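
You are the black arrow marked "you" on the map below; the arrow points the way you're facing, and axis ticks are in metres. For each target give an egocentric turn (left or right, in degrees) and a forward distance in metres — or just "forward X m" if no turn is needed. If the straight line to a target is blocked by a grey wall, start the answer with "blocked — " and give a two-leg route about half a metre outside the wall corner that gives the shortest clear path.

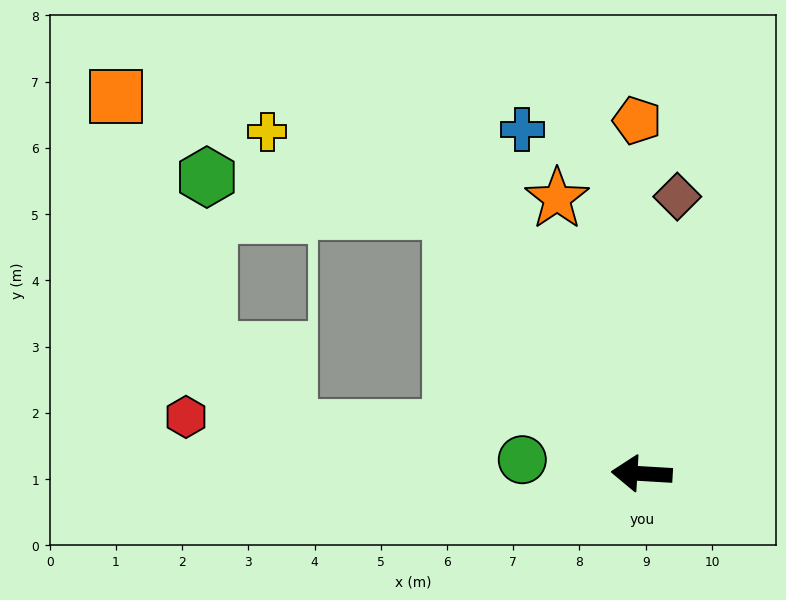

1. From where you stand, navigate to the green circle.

turn right 3°, forward 1.8 m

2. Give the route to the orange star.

turn right 69°, forward 4.3 m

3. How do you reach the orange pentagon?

turn right 86°, forward 5.3 m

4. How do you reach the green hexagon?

blocked — turn right 51°, forward 4.9 m, then turn left 47°, forward 3.7 m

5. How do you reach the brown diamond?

turn right 94°, forward 4.2 m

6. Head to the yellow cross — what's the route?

blocked — turn right 51°, forward 4.9 m, then turn left 31°, forward 3.0 m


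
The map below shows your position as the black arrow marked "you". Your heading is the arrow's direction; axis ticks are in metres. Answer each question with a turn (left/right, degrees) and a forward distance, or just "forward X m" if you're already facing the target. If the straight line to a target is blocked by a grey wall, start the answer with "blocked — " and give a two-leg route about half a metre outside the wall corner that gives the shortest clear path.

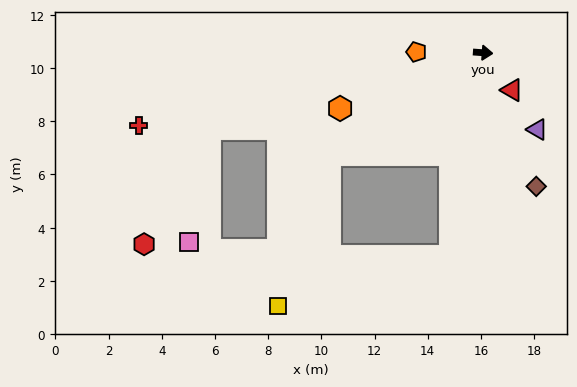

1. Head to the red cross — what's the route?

turn right 164°, forward 13.2 m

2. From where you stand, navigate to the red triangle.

turn right 48°, forward 1.8 m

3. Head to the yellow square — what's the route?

blocked — turn right 142°, forward 6.9 m, then turn left 37°, forward 6.0 m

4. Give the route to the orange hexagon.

turn right 155°, forward 5.8 m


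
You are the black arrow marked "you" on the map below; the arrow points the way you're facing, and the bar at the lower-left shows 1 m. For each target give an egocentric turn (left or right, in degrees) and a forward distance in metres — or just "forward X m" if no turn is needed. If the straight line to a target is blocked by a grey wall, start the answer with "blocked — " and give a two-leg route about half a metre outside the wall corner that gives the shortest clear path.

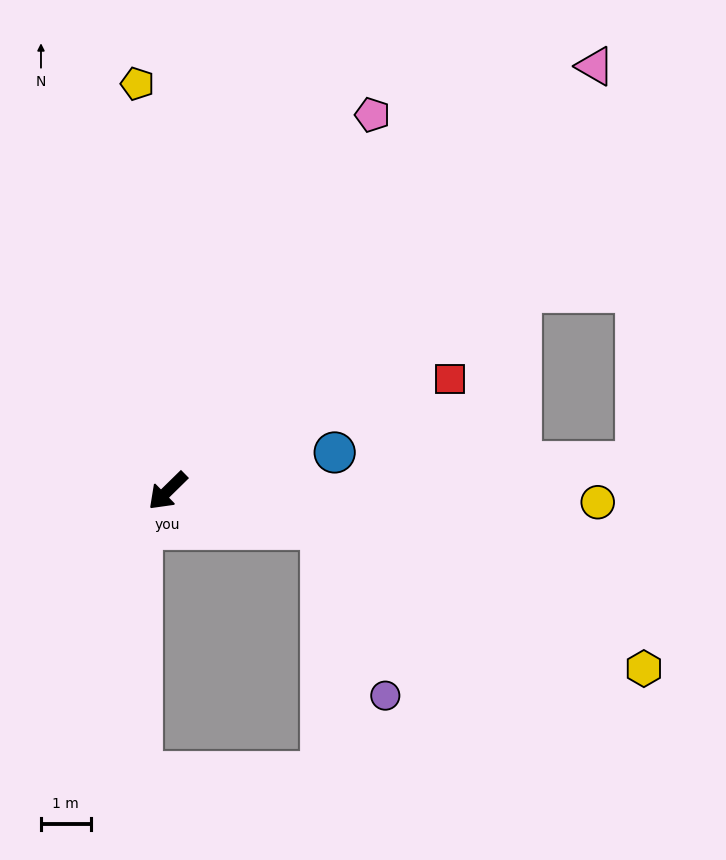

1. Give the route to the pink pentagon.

turn right 163°, forward 8.6 m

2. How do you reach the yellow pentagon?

turn right 130°, forward 8.2 m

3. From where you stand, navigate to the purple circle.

blocked — turn left 122°, forward 3.2 m, then turn right 56°, forward 3.6 m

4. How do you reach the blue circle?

turn left 149°, forward 3.4 m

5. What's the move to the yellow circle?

turn left 134°, forward 8.6 m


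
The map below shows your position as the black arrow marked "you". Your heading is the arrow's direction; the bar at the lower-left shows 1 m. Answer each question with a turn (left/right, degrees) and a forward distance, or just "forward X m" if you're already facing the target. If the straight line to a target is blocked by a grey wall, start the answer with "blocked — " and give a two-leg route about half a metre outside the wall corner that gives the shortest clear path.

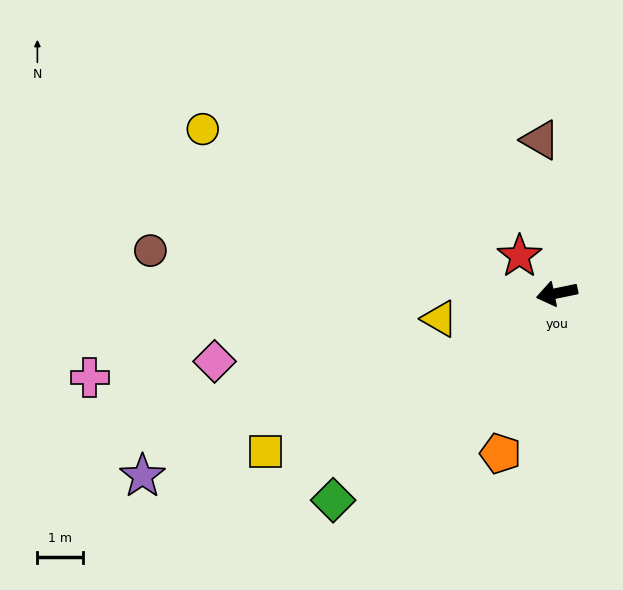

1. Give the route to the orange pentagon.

turn left 59°, forward 3.7 m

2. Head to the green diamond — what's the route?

turn left 31°, forward 6.7 m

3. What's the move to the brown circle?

turn right 18°, forward 9.0 m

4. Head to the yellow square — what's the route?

turn left 17°, forward 7.3 m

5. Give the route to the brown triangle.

turn right 96°, forward 3.4 m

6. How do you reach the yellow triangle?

forward 2.6 m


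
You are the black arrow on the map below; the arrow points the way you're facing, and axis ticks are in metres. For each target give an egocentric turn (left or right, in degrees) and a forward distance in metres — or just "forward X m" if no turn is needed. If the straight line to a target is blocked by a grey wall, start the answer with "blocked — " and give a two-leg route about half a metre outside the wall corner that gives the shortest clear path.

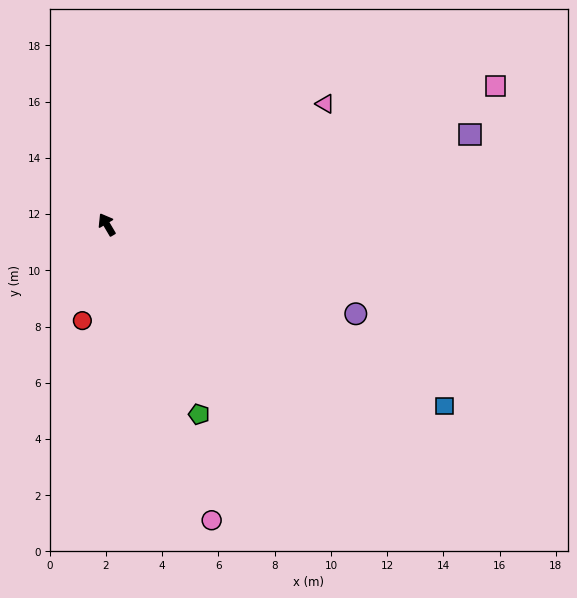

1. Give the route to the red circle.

turn left 135°, forward 3.5 m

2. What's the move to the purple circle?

turn right 140°, forward 9.4 m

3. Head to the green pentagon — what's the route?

turn left 175°, forward 7.5 m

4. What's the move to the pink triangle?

turn right 92°, forward 8.9 m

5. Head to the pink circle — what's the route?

turn left 169°, forward 11.2 m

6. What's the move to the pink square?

turn right 101°, forward 14.7 m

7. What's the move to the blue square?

turn right 149°, forward 13.6 m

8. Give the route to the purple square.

turn right 107°, forward 13.3 m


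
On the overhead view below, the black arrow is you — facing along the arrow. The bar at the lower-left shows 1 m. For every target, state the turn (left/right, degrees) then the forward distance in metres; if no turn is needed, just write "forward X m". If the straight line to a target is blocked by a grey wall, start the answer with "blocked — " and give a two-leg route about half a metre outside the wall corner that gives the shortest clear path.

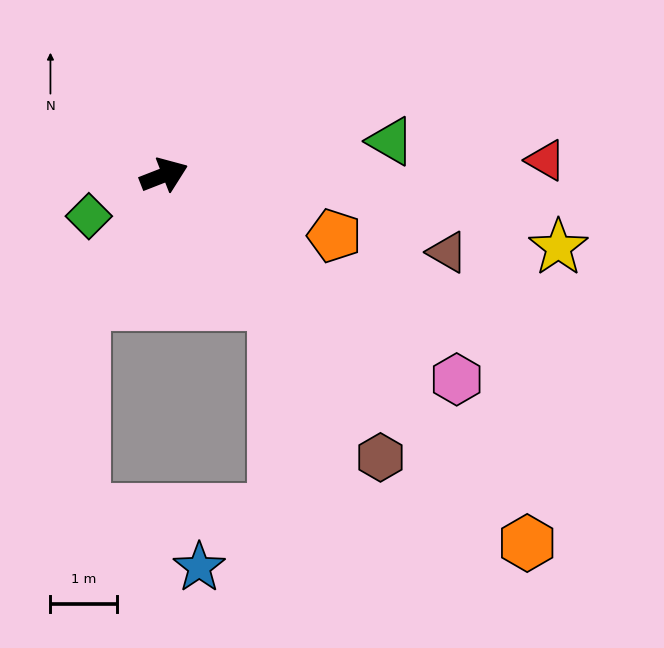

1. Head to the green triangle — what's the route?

turn right 13°, forward 3.4 m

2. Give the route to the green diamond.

turn right 173°, forward 1.3 m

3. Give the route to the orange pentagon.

turn right 41°, forward 2.7 m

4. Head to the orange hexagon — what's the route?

turn right 67°, forward 7.8 m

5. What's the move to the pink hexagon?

turn right 56°, forward 5.4 m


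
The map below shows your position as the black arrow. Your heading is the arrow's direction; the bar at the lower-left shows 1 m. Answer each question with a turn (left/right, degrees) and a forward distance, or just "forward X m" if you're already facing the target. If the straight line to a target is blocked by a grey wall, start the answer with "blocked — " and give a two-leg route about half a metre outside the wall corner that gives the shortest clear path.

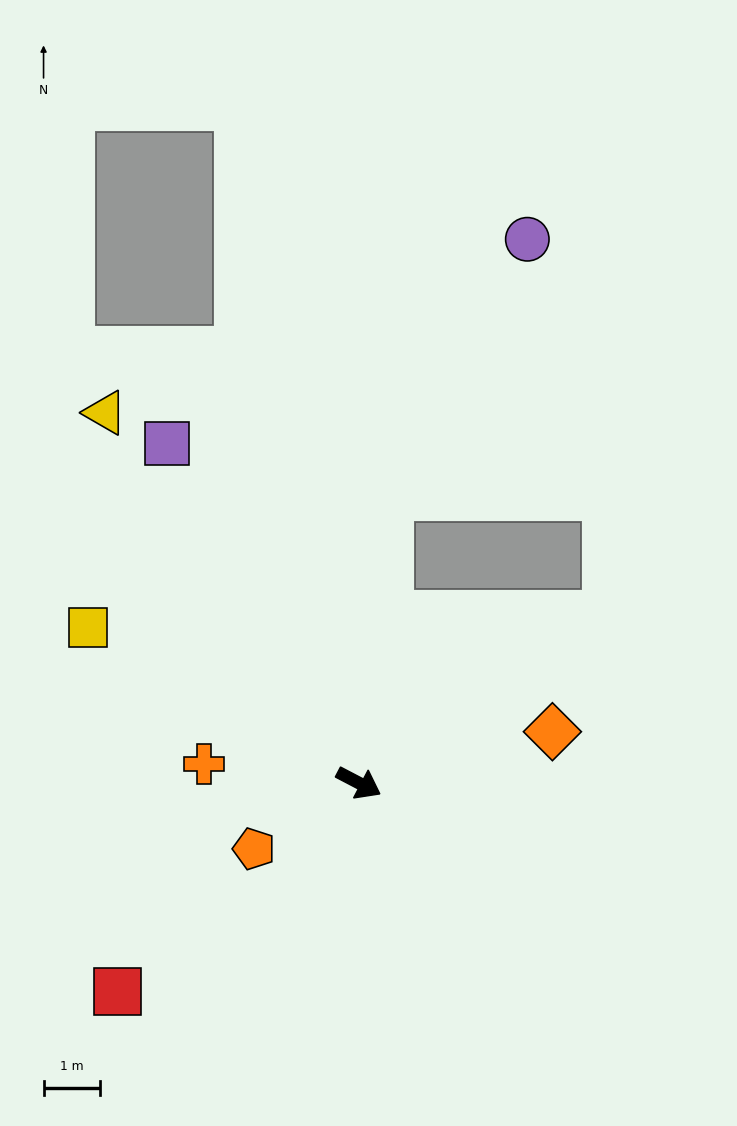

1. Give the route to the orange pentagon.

turn right 120°, forward 2.2 m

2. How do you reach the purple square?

turn left 147°, forward 6.9 m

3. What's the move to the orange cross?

turn right 159°, forward 2.8 m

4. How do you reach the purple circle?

blocked — turn left 111°, forward 5.1 m, then turn right 21°, forward 5.2 m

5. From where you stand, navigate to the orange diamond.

turn left 42°, forward 3.6 m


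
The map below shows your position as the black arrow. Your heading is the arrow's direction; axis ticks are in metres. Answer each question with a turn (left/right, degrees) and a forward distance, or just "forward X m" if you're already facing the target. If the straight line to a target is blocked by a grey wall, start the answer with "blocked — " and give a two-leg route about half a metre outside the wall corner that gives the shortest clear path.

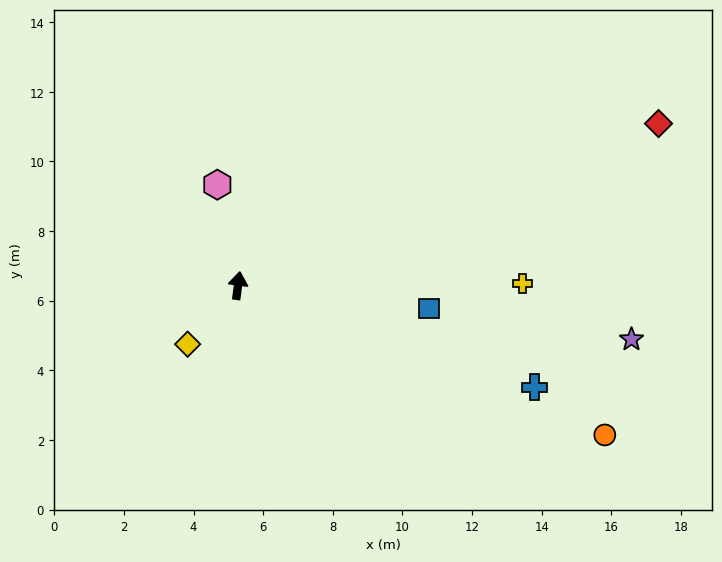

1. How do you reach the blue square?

turn right 89°, forward 5.5 m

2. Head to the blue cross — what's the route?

turn right 101°, forward 9.0 m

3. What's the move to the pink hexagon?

turn left 19°, forward 3.0 m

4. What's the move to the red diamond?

turn right 61°, forward 12.9 m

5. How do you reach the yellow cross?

turn right 82°, forward 8.2 m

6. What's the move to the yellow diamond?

turn left 147°, forward 2.2 m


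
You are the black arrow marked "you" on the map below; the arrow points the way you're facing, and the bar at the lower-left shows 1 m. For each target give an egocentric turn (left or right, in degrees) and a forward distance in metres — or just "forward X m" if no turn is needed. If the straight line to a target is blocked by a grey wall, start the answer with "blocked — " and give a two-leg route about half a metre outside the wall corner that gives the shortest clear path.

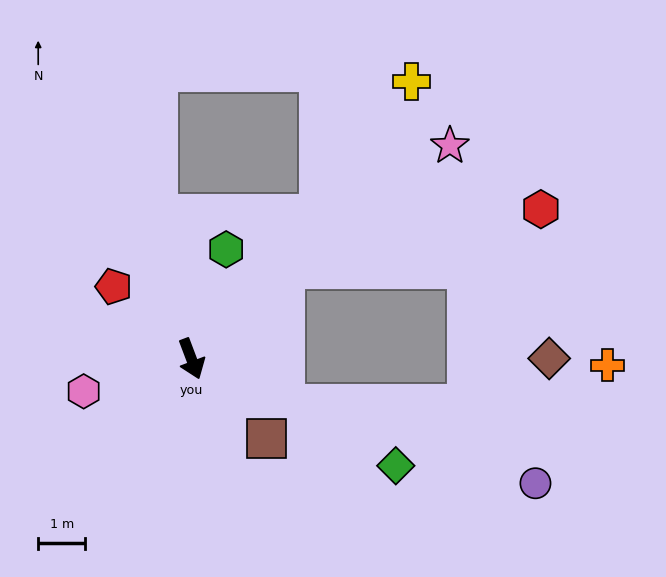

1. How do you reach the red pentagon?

turn right 154°, forward 2.3 m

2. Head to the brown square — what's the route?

turn left 23°, forward 2.3 m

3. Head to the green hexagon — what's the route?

turn left 142°, forward 2.4 m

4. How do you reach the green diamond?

turn left 42°, forward 4.9 m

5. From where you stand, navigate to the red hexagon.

blocked — turn left 113°, forward 2.8 m, then turn right 30°, forward 5.6 m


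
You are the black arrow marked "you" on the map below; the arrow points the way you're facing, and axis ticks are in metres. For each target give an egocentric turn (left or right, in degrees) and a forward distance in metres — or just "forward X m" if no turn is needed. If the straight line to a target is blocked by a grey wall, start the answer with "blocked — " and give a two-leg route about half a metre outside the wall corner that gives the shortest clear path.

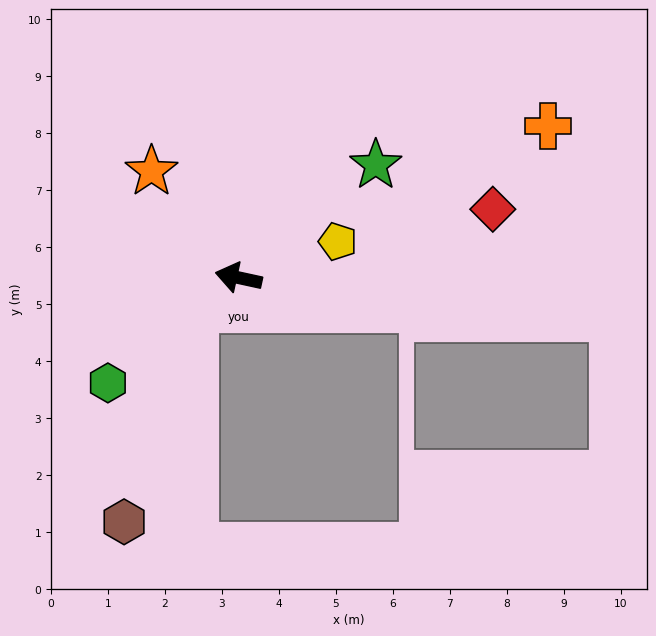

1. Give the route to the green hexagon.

turn left 51°, forward 2.9 m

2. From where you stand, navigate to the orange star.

turn right 38°, forward 2.4 m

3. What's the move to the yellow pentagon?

turn right 148°, forward 1.9 m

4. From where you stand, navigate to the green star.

turn right 128°, forward 3.1 m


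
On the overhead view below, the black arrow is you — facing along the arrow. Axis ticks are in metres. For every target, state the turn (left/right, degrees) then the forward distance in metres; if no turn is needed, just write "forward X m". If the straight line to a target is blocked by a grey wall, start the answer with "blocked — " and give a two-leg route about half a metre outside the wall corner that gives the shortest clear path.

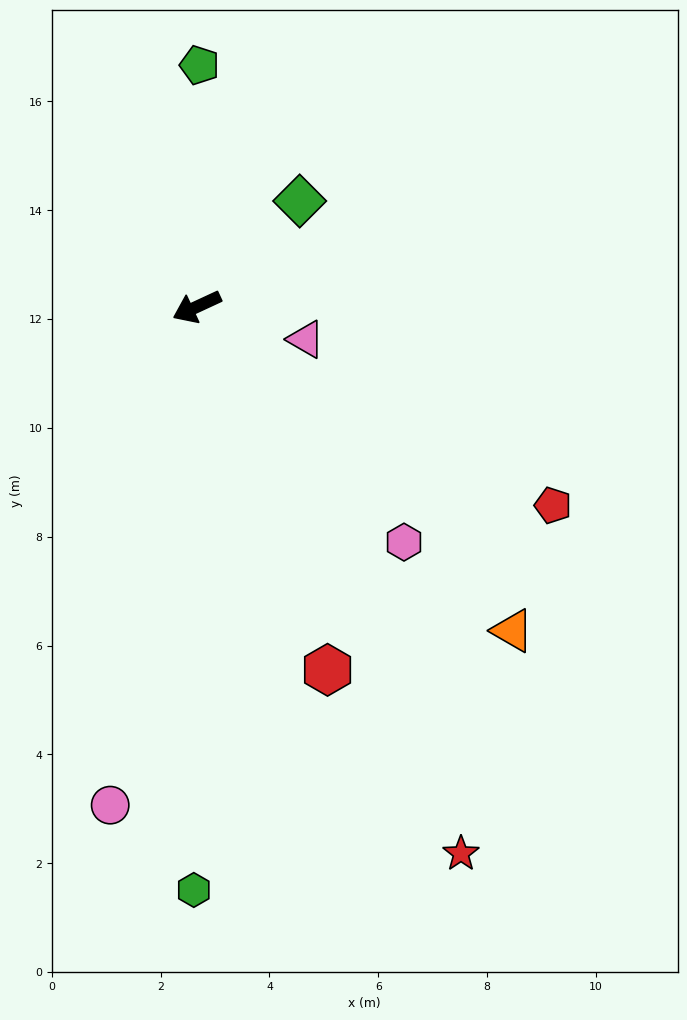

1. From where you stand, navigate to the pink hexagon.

turn left 106°, forward 5.8 m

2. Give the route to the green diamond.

turn right 159°, forward 2.7 m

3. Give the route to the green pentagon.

turn right 116°, forward 4.4 m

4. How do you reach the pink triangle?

turn left 139°, forward 2.1 m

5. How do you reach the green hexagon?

turn left 65°, forward 10.7 m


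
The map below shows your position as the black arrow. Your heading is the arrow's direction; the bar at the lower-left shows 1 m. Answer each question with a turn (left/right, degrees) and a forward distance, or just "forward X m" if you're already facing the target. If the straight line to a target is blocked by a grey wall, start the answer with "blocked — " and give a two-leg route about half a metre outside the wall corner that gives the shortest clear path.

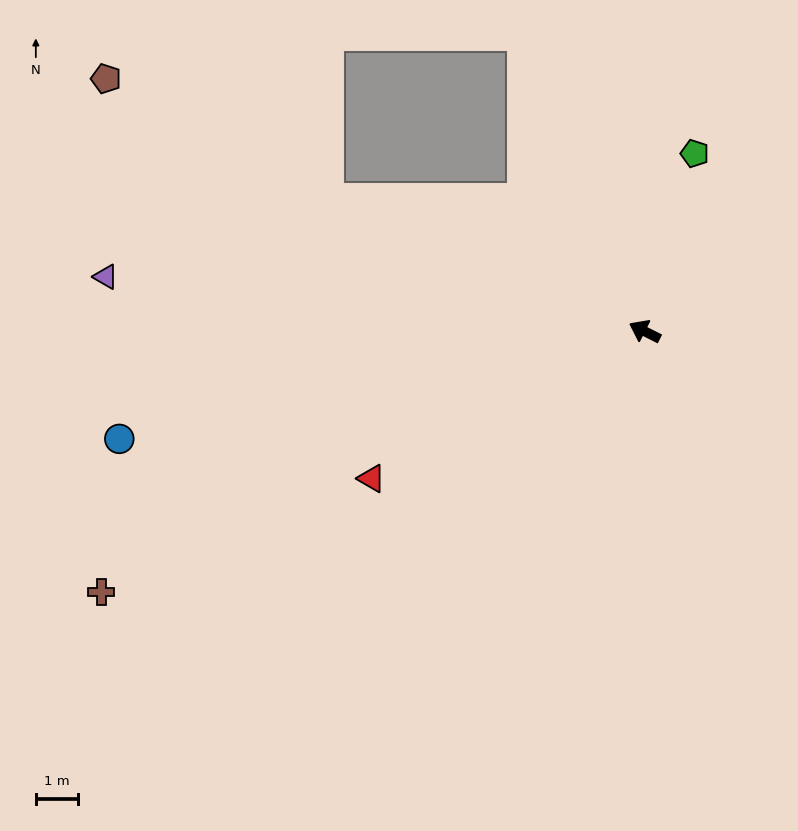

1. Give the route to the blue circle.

turn left 38°, forward 12.8 m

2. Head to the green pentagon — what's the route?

turn right 79°, forward 4.4 m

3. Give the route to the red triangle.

turn left 55°, forward 7.4 m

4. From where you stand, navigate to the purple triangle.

turn left 21°, forward 12.9 m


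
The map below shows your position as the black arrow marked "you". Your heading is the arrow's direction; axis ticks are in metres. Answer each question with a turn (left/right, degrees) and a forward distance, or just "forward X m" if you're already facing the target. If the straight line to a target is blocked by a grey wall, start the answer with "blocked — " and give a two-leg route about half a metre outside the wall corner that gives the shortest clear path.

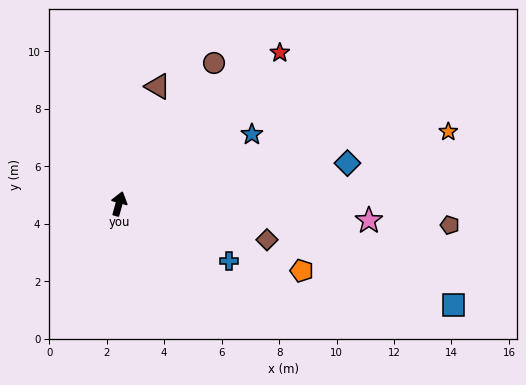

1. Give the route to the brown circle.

turn right 18°, forward 5.9 m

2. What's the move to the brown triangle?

turn right 3°, forward 4.3 m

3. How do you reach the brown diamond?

turn right 88°, forward 5.3 m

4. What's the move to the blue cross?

turn right 102°, forward 4.3 m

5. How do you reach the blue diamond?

turn right 64°, forward 8.1 m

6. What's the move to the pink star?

turn right 78°, forward 8.7 m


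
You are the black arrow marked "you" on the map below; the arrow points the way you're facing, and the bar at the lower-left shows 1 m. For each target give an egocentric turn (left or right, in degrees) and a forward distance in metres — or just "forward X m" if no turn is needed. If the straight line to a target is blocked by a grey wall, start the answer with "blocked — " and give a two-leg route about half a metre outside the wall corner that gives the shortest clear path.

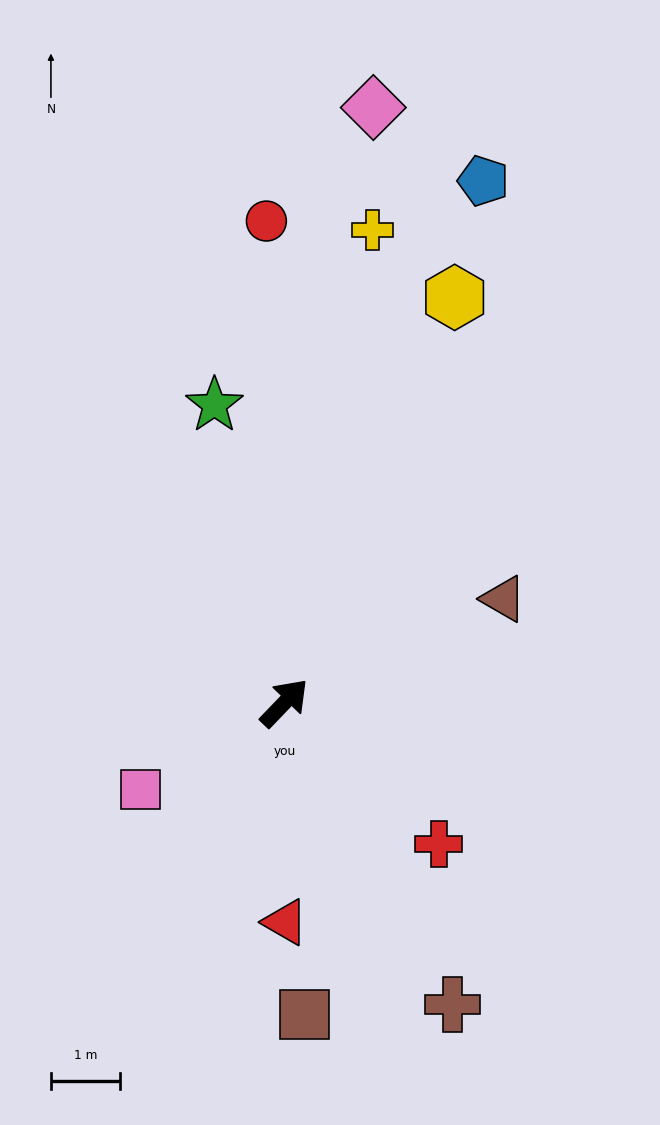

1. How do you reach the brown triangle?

turn right 21°, forward 3.5 m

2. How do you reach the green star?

turn left 57°, forward 4.4 m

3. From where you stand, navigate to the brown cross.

turn right 107°, forward 5.0 m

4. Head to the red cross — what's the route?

turn right 89°, forward 3.0 m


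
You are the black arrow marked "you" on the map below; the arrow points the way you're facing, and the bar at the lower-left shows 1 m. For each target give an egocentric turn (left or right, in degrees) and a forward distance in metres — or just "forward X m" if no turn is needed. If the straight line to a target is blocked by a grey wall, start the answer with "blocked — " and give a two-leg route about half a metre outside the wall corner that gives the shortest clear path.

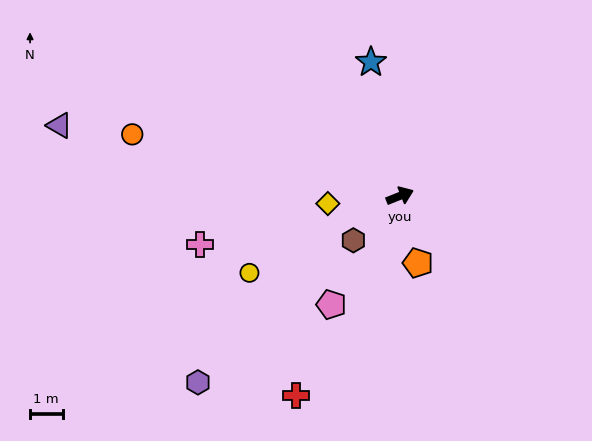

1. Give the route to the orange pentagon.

turn right 97°, forward 2.1 m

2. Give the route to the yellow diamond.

turn left 164°, forward 2.2 m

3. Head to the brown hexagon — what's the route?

turn right 158°, forward 2.0 m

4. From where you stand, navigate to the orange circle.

turn left 145°, forward 8.5 m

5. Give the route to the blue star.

turn left 80°, forward 4.2 m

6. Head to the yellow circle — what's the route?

turn right 175°, forward 5.2 m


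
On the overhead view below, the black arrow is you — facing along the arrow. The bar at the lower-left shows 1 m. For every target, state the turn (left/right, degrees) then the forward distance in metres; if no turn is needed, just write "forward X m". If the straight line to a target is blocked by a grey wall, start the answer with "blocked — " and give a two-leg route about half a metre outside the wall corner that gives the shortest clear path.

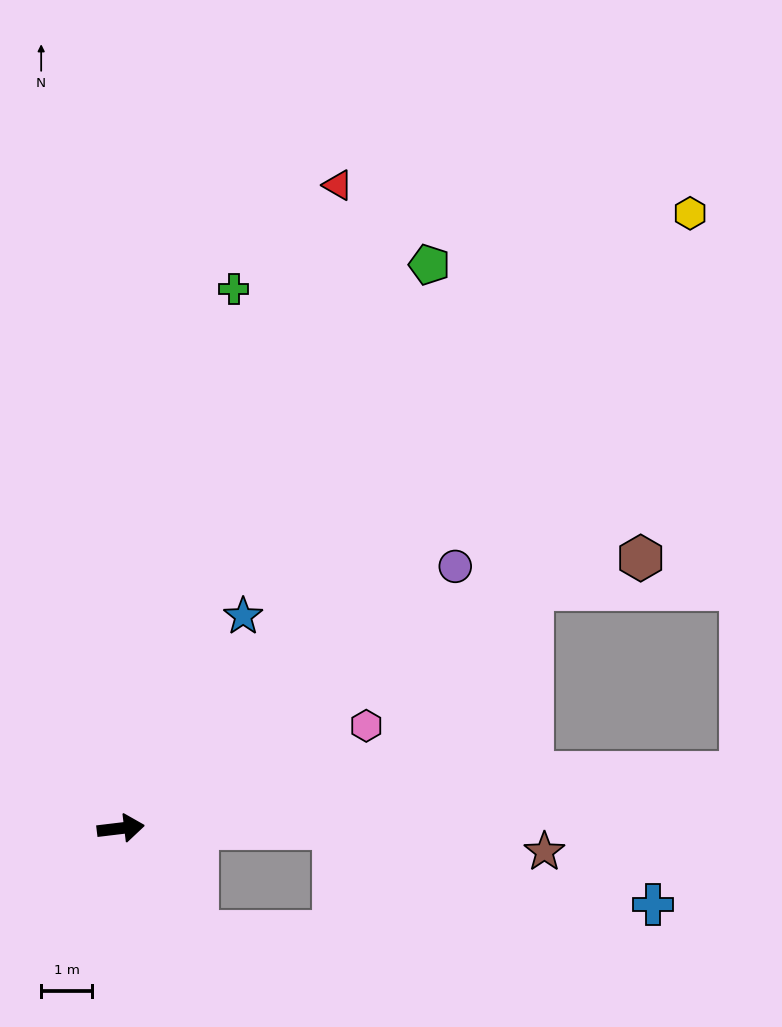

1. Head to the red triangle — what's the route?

turn left 65°, forward 13.4 m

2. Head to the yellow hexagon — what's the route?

turn left 40°, forward 16.5 m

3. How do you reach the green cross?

turn left 71°, forward 10.9 m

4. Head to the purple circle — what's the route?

turn left 31°, forward 8.4 m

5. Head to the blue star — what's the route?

turn left 53°, forward 4.8 m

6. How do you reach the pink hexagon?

turn left 16°, forward 5.2 m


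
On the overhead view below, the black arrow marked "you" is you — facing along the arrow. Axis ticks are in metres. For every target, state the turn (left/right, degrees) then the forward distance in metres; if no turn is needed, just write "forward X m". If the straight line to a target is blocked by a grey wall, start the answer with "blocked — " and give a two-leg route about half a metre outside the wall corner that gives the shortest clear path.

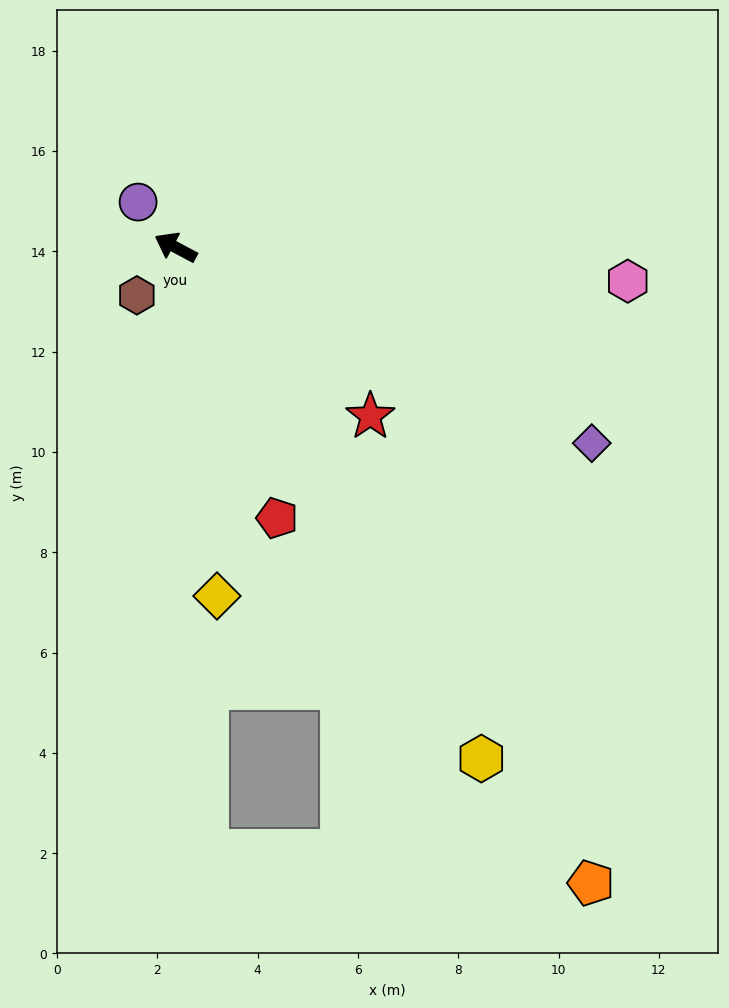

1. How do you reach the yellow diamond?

turn left 125°, forward 7.0 m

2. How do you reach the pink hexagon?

turn right 156°, forward 9.0 m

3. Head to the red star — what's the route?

turn left 167°, forward 5.1 m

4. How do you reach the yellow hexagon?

turn left 149°, forward 11.9 m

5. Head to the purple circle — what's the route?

turn right 22°, forward 1.2 m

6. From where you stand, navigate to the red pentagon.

turn left 139°, forward 5.8 m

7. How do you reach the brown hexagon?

turn left 79°, forward 1.2 m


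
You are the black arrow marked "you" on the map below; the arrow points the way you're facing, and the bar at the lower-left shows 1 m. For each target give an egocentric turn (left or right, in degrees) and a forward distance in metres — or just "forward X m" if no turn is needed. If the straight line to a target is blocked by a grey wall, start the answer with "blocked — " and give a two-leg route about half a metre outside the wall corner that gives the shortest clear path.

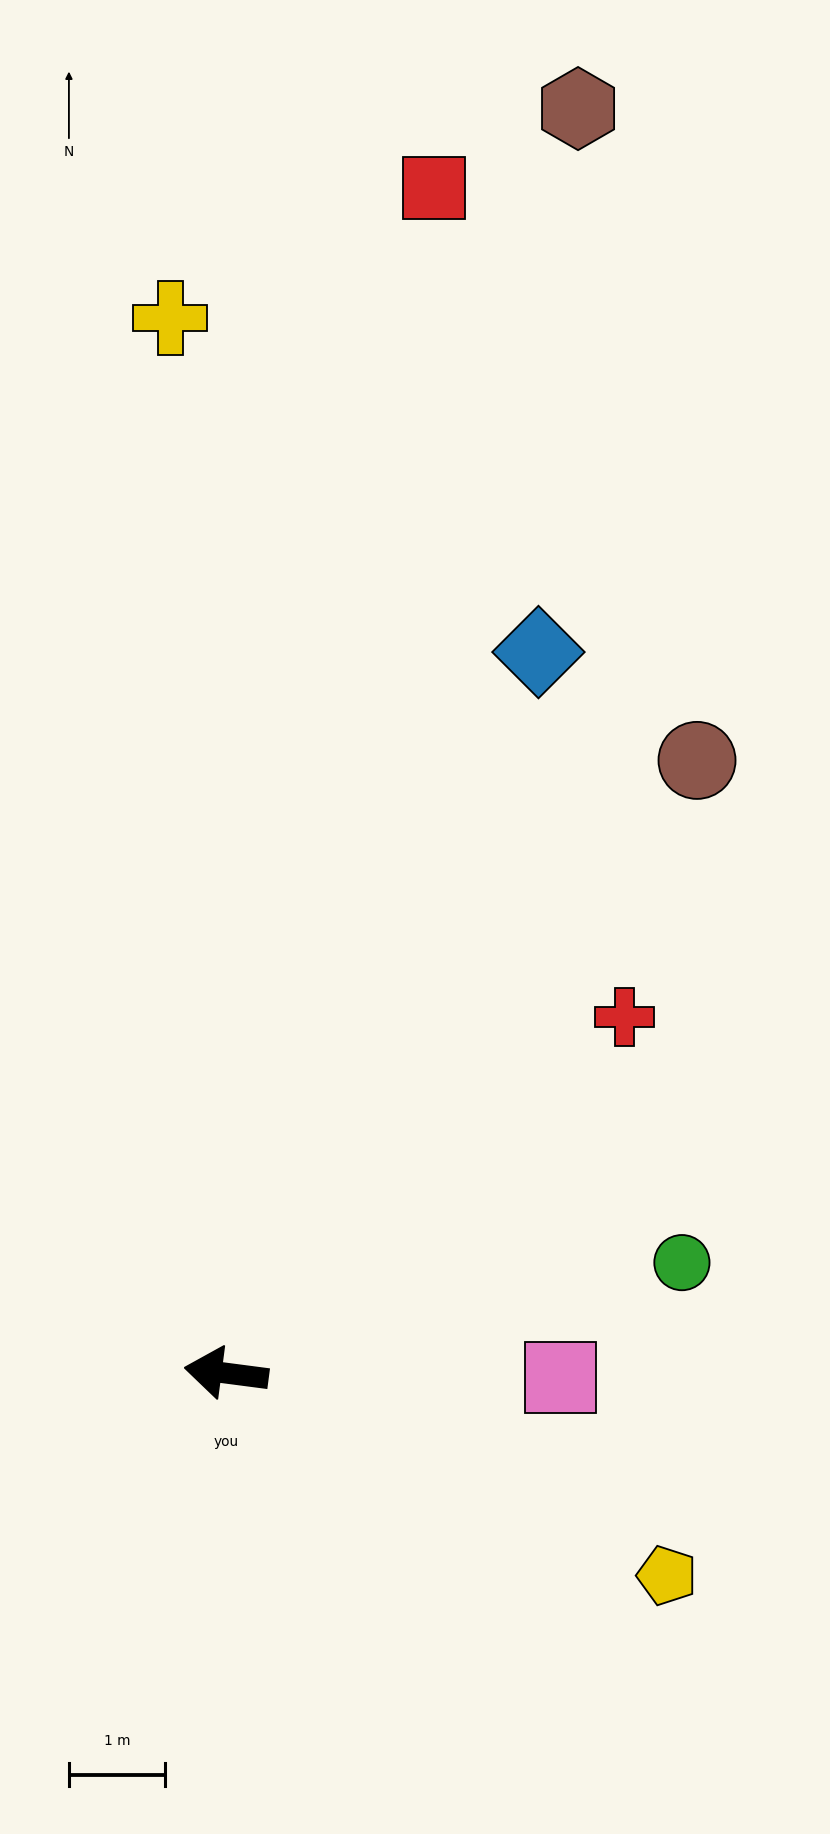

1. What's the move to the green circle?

turn right 159°, forward 4.9 m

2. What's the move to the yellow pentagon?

turn left 163°, forward 5.0 m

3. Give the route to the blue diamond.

turn right 106°, forward 8.1 m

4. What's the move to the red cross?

turn right 131°, forward 5.5 m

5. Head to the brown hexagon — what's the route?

turn right 98°, forward 13.6 m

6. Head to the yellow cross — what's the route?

turn right 80°, forward 10.9 m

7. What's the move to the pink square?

turn right 173°, forward 3.5 m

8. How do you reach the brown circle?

turn right 120°, forward 8.0 m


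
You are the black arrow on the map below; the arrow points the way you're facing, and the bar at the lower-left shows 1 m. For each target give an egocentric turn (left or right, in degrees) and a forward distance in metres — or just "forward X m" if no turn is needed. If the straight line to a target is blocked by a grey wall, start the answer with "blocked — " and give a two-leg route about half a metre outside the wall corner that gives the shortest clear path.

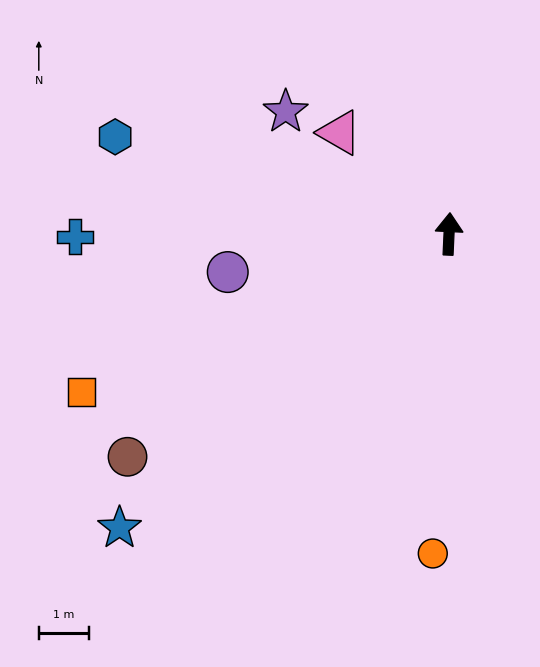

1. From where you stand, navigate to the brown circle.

turn left 127°, forward 7.8 m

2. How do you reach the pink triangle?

turn left 50°, forward 3.0 m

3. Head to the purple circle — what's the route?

turn left 102°, forward 4.5 m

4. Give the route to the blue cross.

turn left 93°, forward 7.5 m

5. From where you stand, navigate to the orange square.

turn left 116°, forward 8.0 m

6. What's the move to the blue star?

turn left 134°, forward 8.9 m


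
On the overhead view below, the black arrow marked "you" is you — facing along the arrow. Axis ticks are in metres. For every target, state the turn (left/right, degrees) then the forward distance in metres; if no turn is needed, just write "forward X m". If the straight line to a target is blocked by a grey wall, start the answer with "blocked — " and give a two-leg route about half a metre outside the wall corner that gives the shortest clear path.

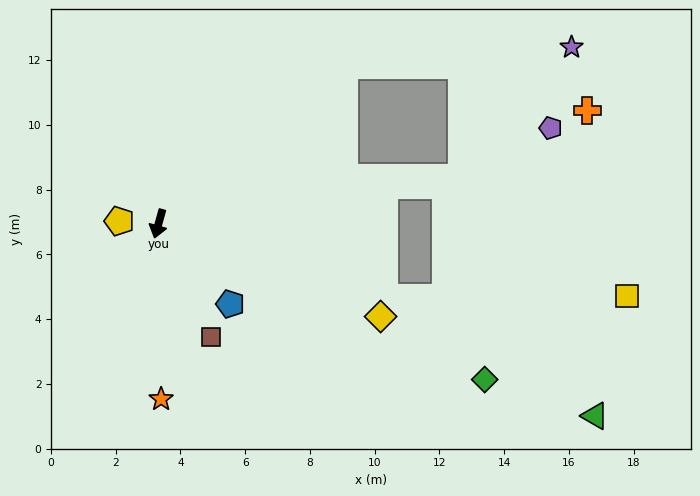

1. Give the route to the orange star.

turn left 16°, forward 5.4 m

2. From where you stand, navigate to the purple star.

blocked — turn left 146°, forward 7.5 m, then turn right 36°, forward 7.0 m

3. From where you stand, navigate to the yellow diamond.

turn left 83°, forward 7.4 m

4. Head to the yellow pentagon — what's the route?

turn right 78°, forward 1.2 m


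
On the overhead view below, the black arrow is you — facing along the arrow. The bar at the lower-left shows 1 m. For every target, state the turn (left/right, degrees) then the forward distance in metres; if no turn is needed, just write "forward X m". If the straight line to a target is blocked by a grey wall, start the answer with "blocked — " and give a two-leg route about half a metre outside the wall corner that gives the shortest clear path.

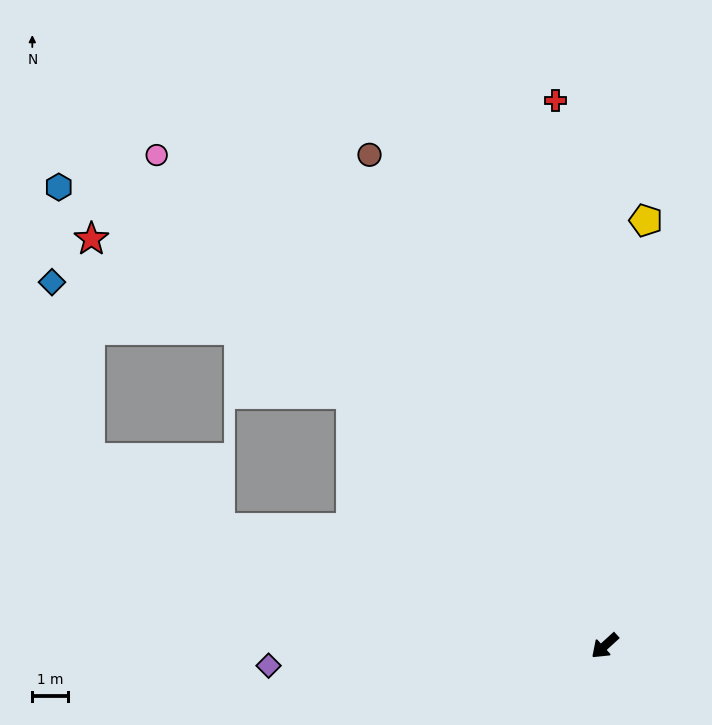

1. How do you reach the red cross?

turn right 127°, forward 15.3 m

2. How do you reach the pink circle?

turn right 90°, forward 18.6 m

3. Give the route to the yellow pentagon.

turn right 138°, forward 12.0 m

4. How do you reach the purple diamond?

turn right 39°, forward 9.4 m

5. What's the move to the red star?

blocked — turn right 87°, forward 10.0 m, then turn left 14°, forward 8.5 m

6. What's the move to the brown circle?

turn right 107°, forward 15.2 m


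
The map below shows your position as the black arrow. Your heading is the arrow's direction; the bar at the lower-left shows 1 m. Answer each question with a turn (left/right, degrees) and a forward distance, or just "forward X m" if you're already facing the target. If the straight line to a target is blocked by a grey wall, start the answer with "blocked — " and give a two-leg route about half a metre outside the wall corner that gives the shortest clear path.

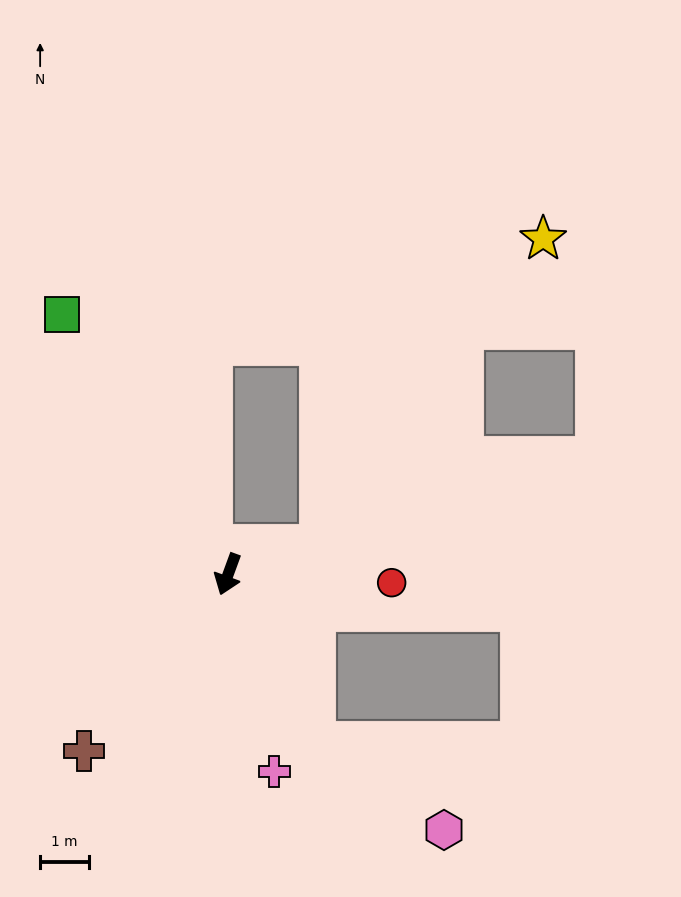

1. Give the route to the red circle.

turn left 107°, forward 3.4 m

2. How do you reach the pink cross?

turn left 33°, forward 4.2 m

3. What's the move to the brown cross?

turn right 19°, forward 4.7 m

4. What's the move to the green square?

turn right 127°, forward 6.4 m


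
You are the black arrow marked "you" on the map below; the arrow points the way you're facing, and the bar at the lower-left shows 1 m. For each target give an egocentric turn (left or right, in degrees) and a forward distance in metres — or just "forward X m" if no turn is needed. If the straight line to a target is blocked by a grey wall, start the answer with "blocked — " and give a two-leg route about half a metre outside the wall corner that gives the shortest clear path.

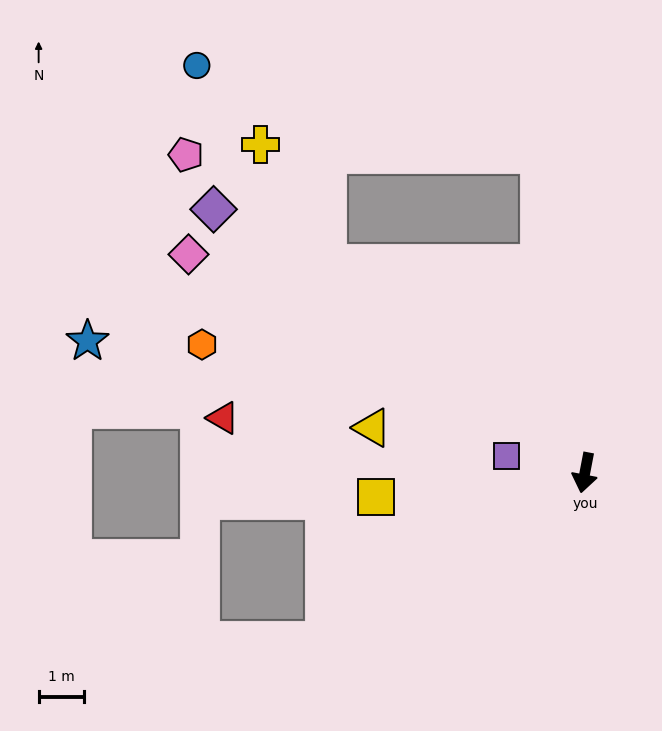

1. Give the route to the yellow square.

turn right 73°, forward 4.6 m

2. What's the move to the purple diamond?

turn right 115°, forward 9.9 m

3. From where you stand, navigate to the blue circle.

blocked — turn right 161°, forward 7.0 m, then turn left 67°, forward 7.7 m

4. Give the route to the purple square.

turn right 91°, forward 1.8 m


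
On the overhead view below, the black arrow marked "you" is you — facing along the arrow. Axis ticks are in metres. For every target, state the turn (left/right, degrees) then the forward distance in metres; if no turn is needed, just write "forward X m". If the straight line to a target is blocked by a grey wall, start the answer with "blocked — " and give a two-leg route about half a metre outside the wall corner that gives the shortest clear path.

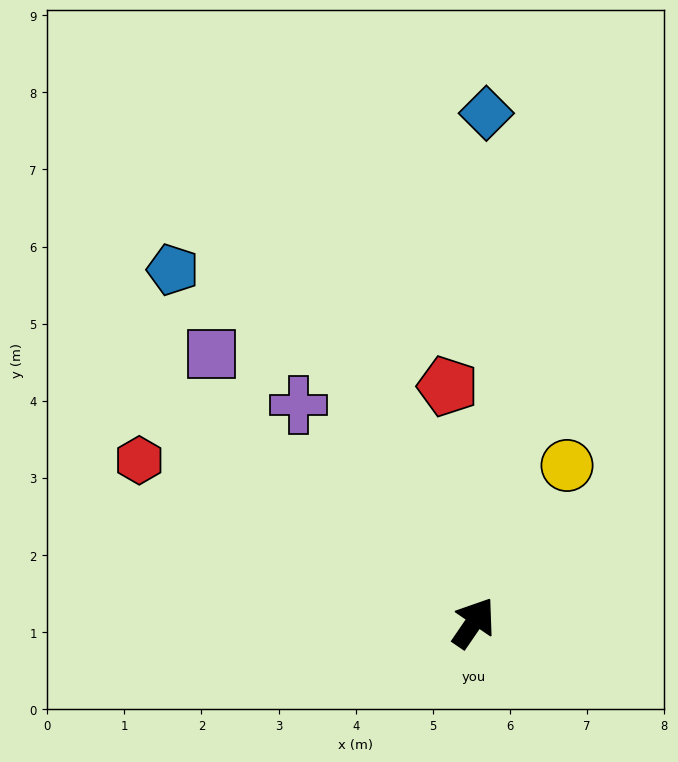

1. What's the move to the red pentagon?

turn left 41°, forward 3.1 m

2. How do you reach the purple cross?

turn left 73°, forward 3.6 m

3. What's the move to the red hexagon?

turn left 98°, forward 4.8 m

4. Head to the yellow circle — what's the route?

turn left 4°, forward 2.4 m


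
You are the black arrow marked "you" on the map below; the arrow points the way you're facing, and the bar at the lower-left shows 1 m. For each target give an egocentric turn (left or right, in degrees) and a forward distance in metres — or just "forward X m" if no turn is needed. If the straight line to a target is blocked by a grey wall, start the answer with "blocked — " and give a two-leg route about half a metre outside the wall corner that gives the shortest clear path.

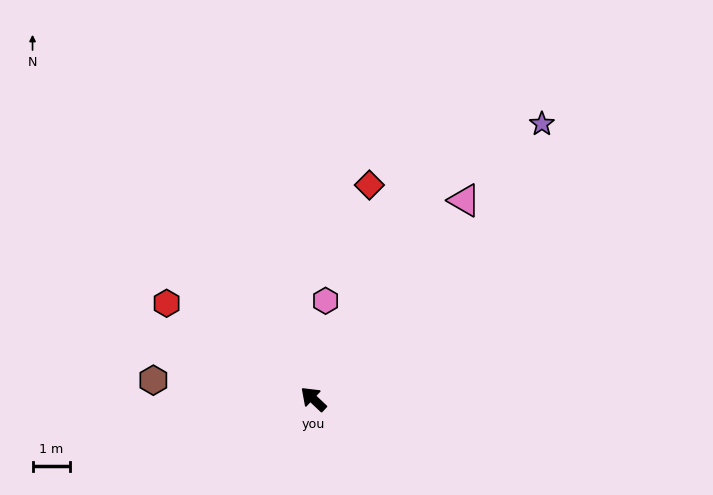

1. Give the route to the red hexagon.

turn left 10°, forward 4.7 m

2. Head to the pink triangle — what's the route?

turn right 84°, forward 6.7 m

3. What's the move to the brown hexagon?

turn left 37°, forward 4.3 m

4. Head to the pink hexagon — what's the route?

turn right 54°, forward 2.6 m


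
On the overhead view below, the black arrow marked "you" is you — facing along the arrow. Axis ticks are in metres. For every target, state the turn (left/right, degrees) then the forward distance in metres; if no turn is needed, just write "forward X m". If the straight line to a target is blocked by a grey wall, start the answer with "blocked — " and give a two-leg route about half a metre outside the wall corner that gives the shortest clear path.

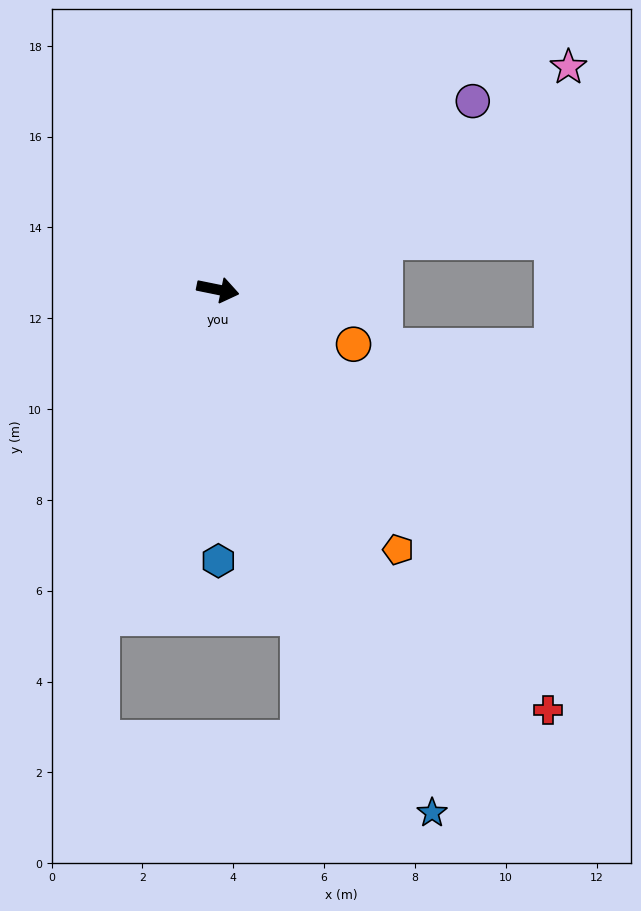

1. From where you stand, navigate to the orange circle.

turn right 10°, forward 3.2 m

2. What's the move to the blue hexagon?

turn right 78°, forward 6.0 m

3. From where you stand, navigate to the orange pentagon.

turn right 44°, forward 7.0 m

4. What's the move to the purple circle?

turn left 48°, forward 7.0 m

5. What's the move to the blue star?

turn right 56°, forward 12.4 m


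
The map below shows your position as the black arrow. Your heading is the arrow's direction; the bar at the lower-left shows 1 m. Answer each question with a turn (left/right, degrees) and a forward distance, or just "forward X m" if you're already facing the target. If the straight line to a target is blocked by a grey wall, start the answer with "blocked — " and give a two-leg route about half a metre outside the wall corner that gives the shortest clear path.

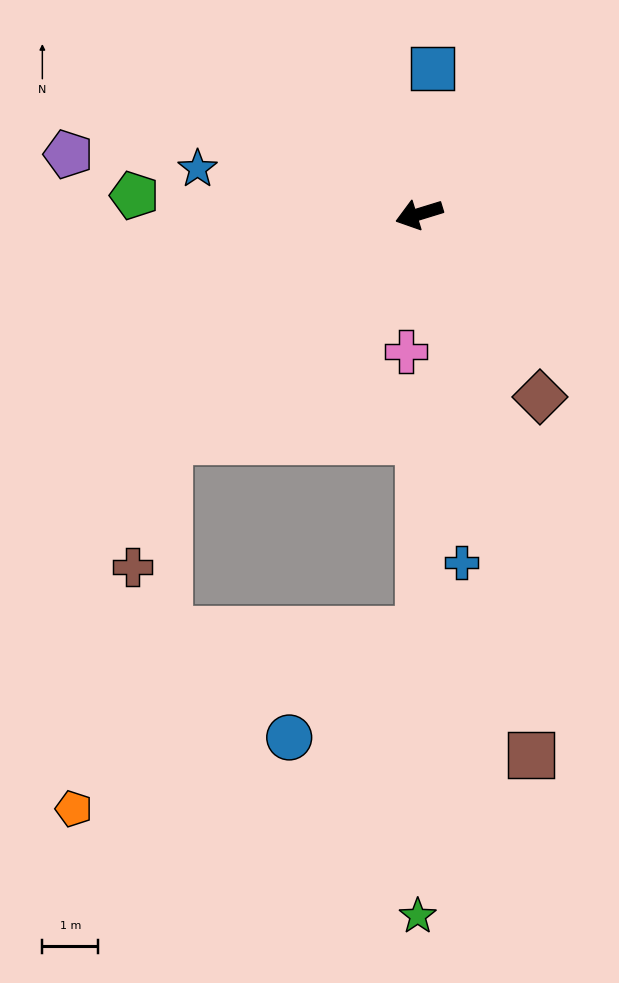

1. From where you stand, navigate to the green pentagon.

turn right 21°, forward 5.1 m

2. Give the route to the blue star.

turn right 29°, forward 4.1 m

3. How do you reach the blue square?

turn right 112°, forward 2.6 m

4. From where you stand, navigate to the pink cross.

turn left 67°, forward 2.5 m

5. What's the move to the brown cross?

blocked — turn left 25°, forward 6.1 m, then turn left 32°, forward 2.3 m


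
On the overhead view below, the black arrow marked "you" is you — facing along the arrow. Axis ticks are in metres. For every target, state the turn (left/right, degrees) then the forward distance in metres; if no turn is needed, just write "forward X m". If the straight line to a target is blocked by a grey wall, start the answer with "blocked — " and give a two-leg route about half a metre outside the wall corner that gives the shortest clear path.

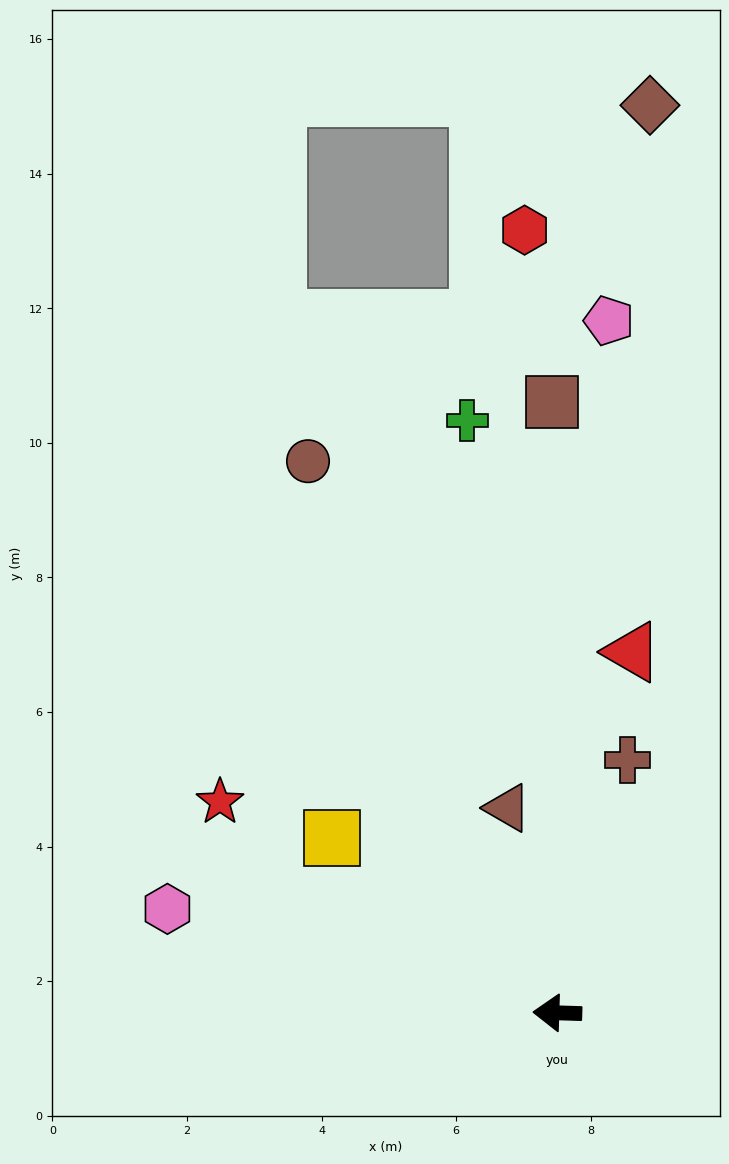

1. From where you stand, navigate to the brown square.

turn right 88°, forward 9.1 m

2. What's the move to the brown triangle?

turn right 75°, forward 3.1 m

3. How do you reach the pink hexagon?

turn right 13°, forward 6.0 m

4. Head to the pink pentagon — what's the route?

turn right 92°, forward 10.3 m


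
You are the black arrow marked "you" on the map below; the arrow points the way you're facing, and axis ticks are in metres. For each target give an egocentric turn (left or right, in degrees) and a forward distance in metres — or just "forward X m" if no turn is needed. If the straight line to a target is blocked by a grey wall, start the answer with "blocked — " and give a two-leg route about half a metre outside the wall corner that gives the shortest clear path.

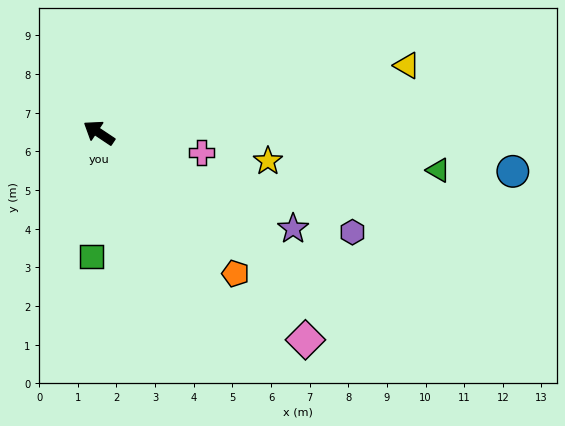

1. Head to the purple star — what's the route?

turn right 173°, forward 5.6 m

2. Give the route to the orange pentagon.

turn left 168°, forward 5.1 m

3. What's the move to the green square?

turn left 120°, forward 3.2 m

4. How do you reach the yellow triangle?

turn right 134°, forward 8.2 m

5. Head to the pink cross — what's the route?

turn right 157°, forward 2.7 m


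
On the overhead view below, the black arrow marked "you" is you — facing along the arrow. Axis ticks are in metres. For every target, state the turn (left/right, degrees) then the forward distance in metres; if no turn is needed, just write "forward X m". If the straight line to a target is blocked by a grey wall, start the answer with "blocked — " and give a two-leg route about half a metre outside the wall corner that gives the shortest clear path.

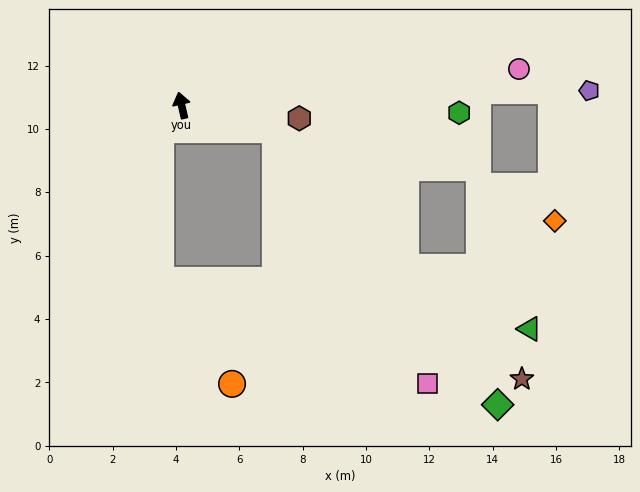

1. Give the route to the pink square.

blocked — turn right 118°, forward 3.0 m, then turn right 44°, forward 9.3 m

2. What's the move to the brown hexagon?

turn right 109°, forward 3.7 m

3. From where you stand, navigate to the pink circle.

turn right 97°, forward 10.7 m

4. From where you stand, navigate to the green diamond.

blocked — turn right 118°, forward 3.0 m, then turn right 36°, forward 11.2 m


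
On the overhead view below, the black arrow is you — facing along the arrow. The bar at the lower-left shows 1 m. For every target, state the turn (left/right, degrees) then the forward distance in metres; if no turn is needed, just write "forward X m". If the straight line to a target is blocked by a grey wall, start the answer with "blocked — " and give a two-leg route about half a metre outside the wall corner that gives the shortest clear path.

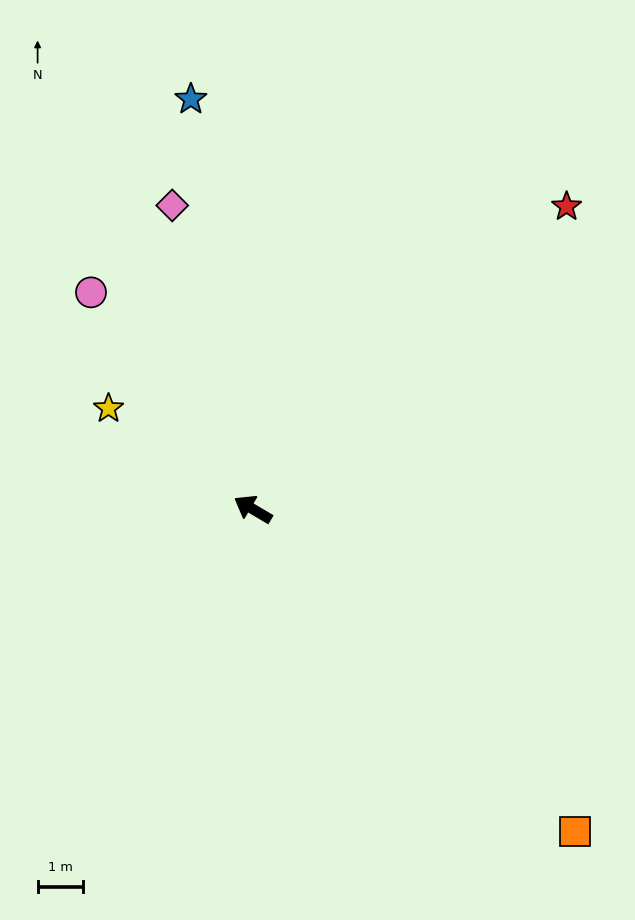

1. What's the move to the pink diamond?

turn right 45°, forward 6.9 m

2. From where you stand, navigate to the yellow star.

turn right 4°, forward 3.9 m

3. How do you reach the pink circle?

turn right 23°, forward 6.0 m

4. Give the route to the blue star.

turn right 51°, forward 9.1 m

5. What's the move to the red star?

turn right 105°, forward 9.6 m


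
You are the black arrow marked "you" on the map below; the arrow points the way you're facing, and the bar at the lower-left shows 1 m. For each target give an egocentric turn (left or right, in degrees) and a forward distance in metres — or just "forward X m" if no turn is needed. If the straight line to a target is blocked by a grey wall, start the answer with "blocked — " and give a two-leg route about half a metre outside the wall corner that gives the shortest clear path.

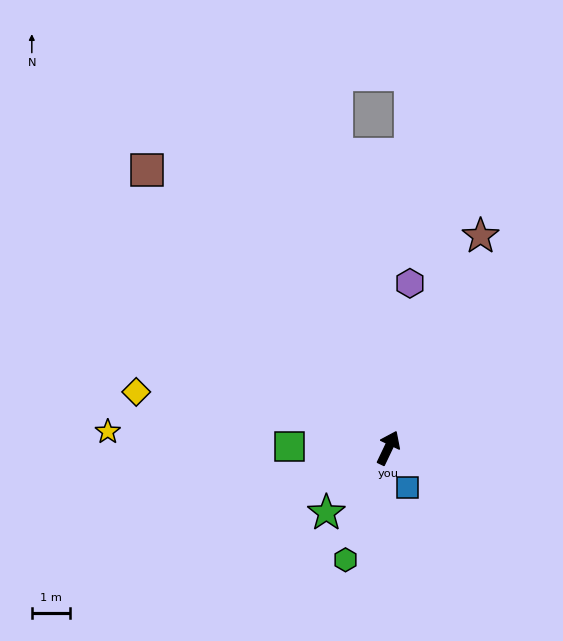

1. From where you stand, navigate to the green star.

turn left 162°, forward 2.4 m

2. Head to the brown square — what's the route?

turn left 66°, forward 9.7 m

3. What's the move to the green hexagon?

turn right 175°, forward 3.2 m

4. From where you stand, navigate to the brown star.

forward 6.1 m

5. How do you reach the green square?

turn left 115°, forward 2.6 m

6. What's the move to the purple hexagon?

turn left 18°, forward 4.4 m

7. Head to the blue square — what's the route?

turn right 129°, forward 1.2 m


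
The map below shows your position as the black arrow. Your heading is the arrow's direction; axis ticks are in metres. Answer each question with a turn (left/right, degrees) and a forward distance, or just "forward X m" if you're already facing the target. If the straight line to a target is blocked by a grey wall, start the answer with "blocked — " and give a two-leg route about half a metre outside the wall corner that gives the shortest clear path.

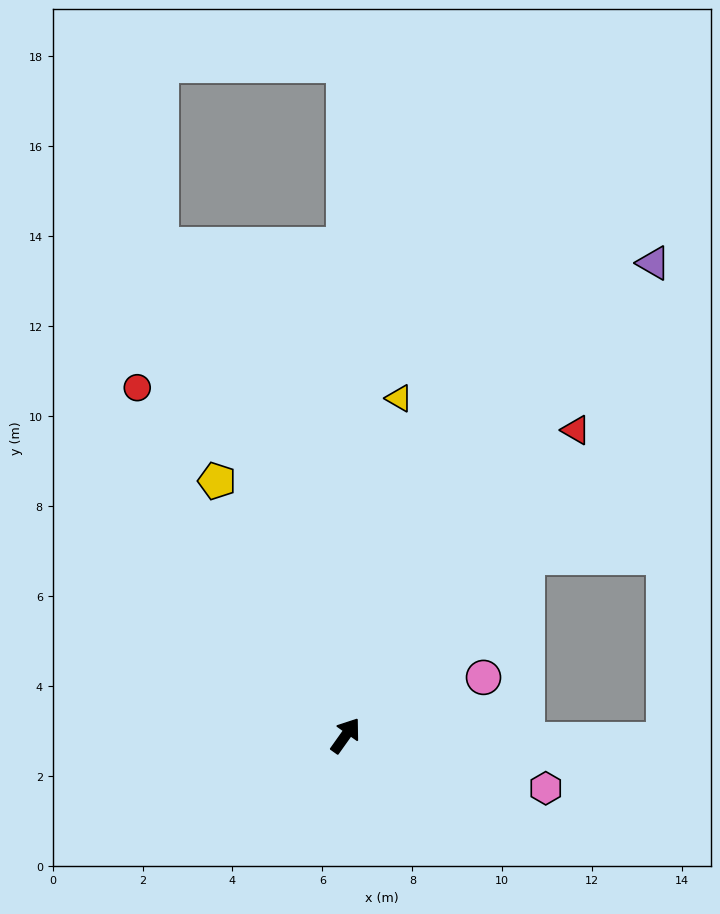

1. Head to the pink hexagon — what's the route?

turn right 69°, forward 4.6 m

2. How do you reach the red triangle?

forward 8.5 m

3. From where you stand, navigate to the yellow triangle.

turn left 26°, forward 7.6 m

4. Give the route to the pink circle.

turn right 32°, forward 3.3 m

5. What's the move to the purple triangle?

turn left 2°, forward 12.5 m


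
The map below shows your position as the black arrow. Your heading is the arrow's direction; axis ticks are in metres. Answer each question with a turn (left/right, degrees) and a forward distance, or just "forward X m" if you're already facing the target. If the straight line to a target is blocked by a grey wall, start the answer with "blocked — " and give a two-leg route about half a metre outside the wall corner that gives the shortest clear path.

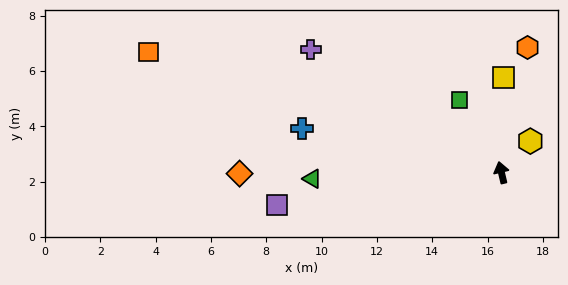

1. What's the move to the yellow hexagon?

turn right 56°, forward 1.5 m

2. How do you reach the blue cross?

turn left 64°, forward 7.4 m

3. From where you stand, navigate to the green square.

turn left 17°, forward 3.0 m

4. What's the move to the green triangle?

turn left 79°, forward 6.8 m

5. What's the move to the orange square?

turn left 58°, forward 13.5 m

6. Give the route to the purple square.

turn left 85°, forward 8.2 m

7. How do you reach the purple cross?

turn left 44°, forward 8.2 m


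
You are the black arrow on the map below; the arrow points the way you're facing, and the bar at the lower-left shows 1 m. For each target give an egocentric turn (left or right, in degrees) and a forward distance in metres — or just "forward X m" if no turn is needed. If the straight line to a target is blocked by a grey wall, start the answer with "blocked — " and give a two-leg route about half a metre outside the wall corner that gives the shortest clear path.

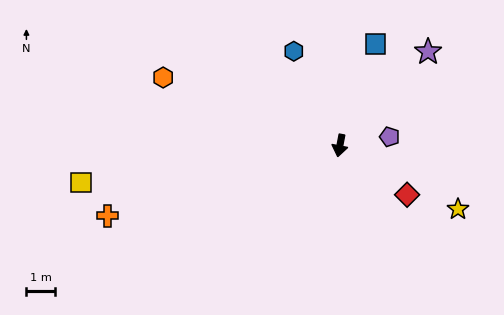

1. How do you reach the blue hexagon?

turn right 143°, forward 3.6 m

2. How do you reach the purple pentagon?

turn left 111°, forward 1.7 m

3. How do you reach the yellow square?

turn right 71°, forward 9.0 m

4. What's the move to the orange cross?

turn right 62°, forward 8.4 m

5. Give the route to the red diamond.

turn left 65°, forward 2.9 m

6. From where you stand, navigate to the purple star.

turn left 148°, forward 4.5 m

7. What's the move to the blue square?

turn left 171°, forward 3.7 m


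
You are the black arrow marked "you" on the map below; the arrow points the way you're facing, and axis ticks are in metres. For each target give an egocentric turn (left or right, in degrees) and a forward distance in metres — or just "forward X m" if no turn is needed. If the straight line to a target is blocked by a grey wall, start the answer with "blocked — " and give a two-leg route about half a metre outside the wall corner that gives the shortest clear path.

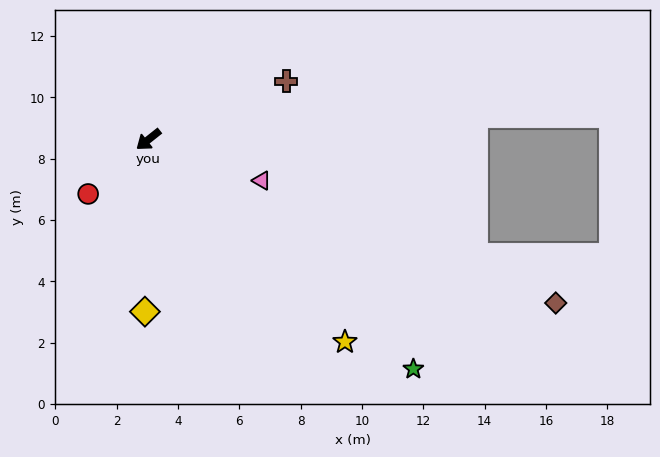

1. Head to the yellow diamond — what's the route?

turn left 50°, forward 5.6 m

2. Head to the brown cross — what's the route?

turn left 165°, forward 4.9 m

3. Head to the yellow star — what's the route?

turn left 96°, forward 9.2 m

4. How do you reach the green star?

turn left 101°, forward 11.4 m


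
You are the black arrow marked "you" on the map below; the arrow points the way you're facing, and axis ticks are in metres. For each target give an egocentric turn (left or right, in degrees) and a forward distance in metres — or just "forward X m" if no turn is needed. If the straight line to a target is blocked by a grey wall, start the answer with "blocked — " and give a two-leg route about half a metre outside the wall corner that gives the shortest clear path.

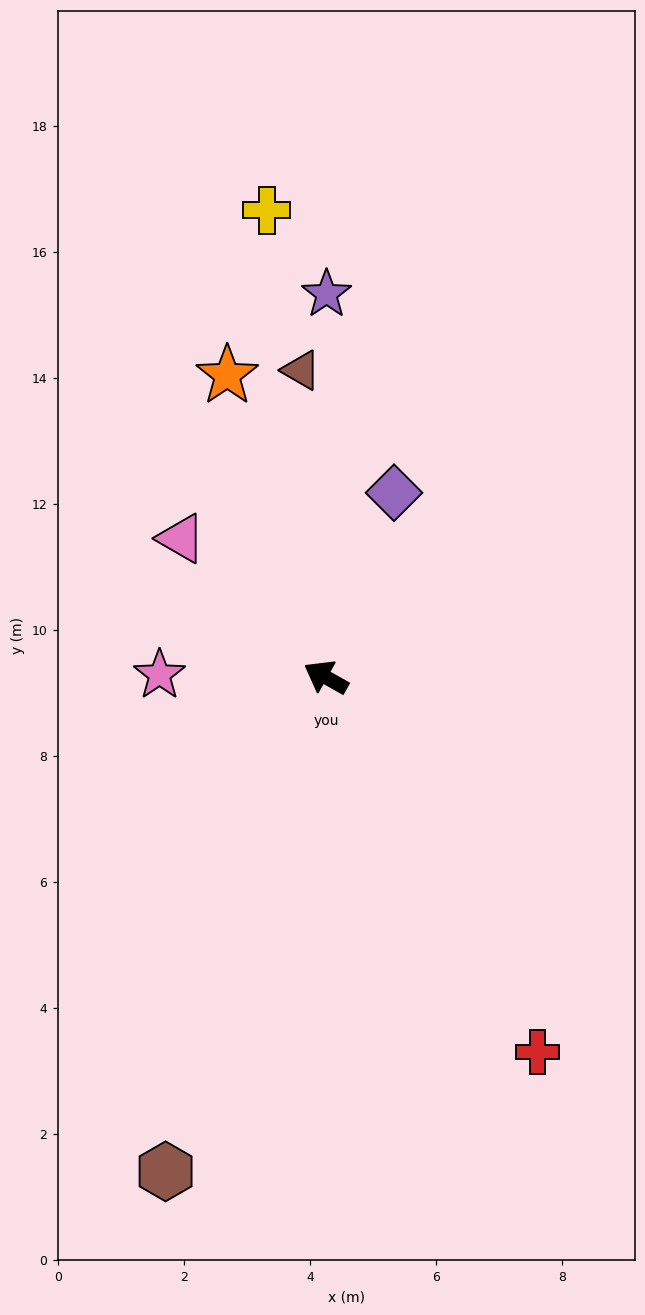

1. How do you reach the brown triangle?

turn right 56°, forward 4.9 m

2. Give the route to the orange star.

turn right 43°, forward 5.0 m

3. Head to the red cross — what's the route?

turn left 149°, forward 6.8 m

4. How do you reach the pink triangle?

turn right 14°, forward 3.2 m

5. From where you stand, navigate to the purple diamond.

turn right 81°, forward 3.1 m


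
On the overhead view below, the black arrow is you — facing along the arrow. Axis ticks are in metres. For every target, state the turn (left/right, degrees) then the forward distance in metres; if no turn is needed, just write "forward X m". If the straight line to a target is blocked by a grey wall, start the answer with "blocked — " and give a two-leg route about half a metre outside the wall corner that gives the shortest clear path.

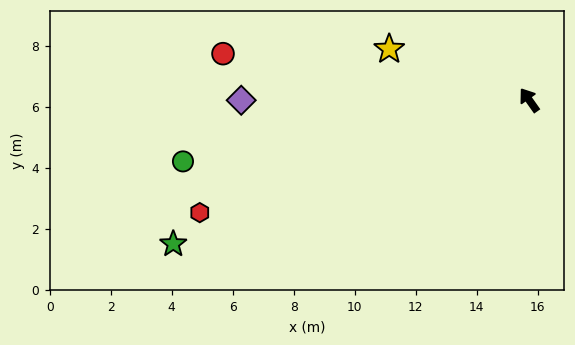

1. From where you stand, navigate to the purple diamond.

turn left 55°, forward 9.4 m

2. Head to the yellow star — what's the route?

turn left 35°, forward 4.9 m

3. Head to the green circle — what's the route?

turn left 65°, forward 11.5 m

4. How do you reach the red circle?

turn left 46°, forward 10.2 m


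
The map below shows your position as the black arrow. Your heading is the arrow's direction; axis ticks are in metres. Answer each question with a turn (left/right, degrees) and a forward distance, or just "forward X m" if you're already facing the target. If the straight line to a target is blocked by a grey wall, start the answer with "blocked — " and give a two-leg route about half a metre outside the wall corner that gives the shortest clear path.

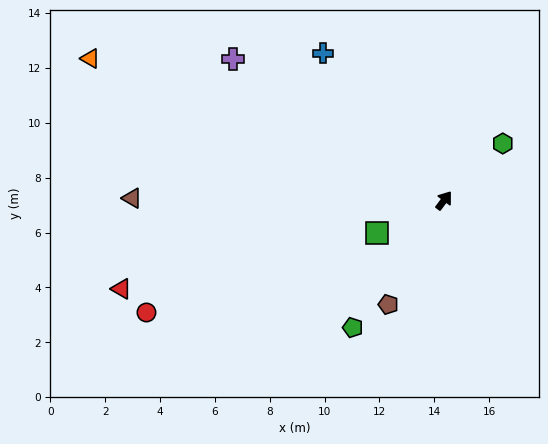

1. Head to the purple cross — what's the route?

turn left 93°, forward 9.3 m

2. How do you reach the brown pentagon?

turn right 171°, forward 4.3 m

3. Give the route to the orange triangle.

turn left 105°, forward 13.9 m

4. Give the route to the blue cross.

turn left 76°, forward 7.0 m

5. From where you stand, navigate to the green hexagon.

turn right 9°, forward 3.0 m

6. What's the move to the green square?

turn left 153°, forward 2.7 m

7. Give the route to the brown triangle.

turn left 126°, forward 11.4 m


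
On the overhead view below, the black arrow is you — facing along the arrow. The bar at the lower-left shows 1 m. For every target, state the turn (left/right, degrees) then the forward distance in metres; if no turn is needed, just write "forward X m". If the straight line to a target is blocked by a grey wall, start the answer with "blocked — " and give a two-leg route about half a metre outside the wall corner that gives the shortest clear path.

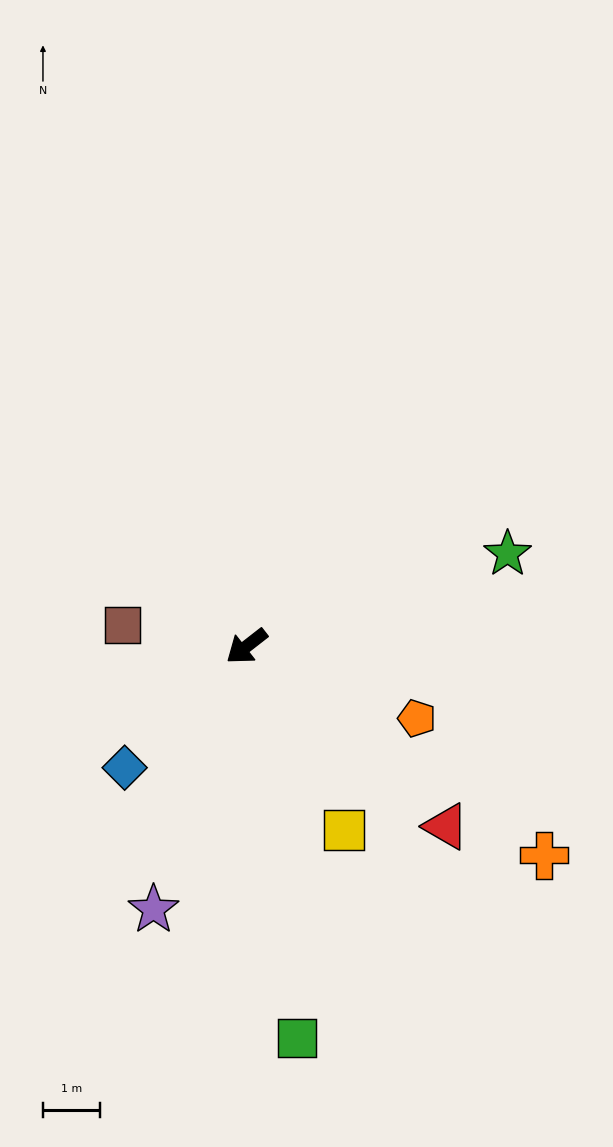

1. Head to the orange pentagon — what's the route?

turn left 119°, forward 3.3 m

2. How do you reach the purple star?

turn left 33°, forward 4.9 m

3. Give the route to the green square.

turn left 59°, forward 6.9 m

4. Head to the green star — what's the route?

turn left 162°, forward 4.9 m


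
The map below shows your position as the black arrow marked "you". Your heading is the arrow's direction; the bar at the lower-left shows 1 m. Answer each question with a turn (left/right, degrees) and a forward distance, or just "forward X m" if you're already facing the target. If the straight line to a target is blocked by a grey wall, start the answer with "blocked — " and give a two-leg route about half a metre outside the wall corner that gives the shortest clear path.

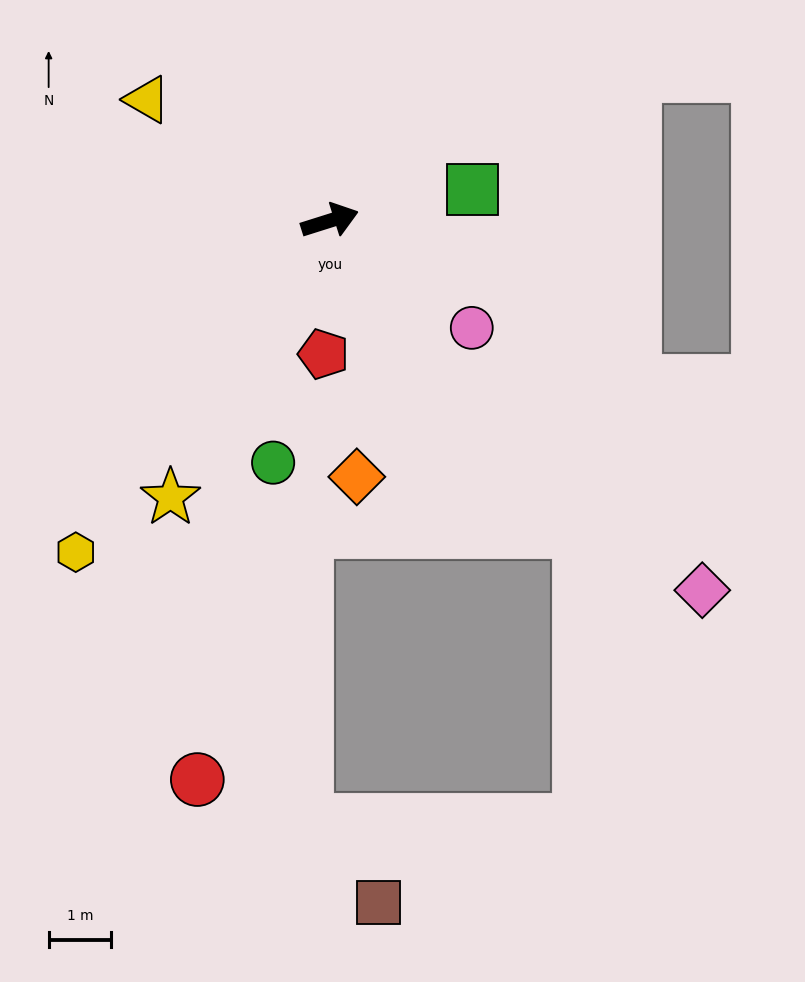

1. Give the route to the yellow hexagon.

turn right 145°, forward 6.7 m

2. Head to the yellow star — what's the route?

turn right 137°, forward 5.1 m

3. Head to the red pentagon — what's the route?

turn right 110°, forward 2.1 m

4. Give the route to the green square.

turn right 5°, forward 2.3 m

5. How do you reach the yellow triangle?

turn left 129°, forward 3.5 m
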